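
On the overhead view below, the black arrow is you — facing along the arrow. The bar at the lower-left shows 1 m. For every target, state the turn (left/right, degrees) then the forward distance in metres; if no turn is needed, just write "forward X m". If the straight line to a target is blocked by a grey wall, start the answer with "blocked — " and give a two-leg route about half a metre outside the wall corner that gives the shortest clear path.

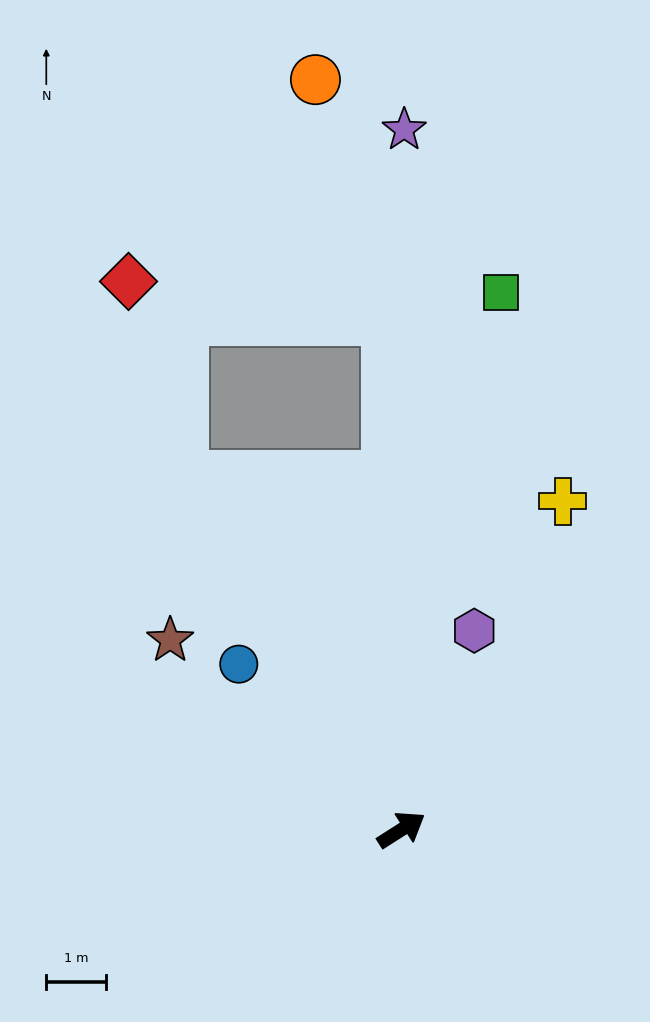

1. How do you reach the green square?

turn left 47°, forward 9.1 m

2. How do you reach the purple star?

turn left 57°, forward 11.6 m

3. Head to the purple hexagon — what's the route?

turn left 37°, forward 3.5 m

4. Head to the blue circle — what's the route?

turn left 102°, forward 3.9 m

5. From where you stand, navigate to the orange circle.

blocked — turn left 59°, forward 8.5 m, then turn left 15°, forward 4.2 m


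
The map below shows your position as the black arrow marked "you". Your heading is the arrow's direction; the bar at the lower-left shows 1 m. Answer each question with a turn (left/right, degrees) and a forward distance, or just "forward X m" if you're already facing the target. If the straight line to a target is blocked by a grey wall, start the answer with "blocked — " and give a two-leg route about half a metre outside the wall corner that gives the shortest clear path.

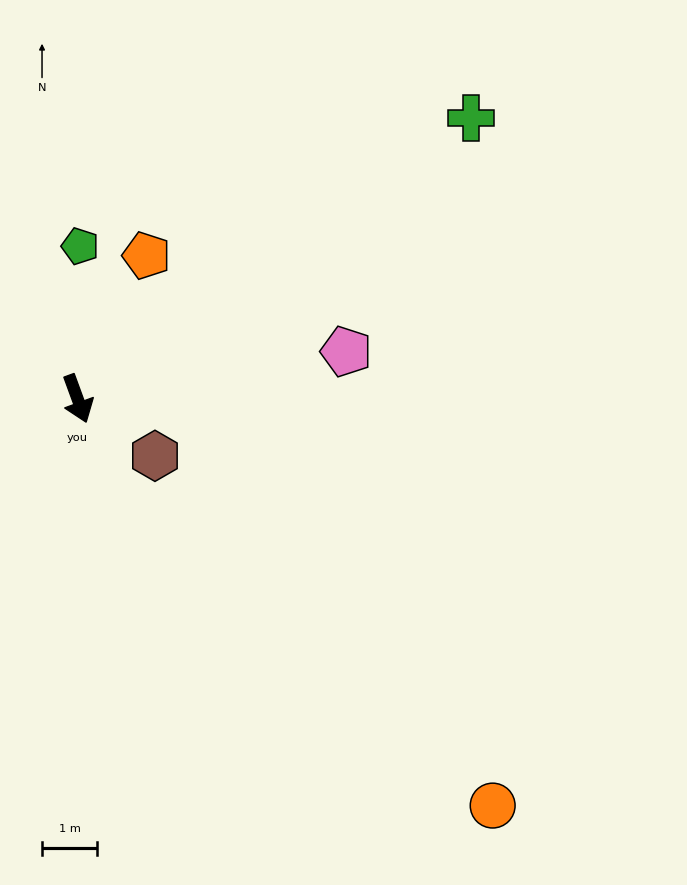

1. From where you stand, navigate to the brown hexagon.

turn left 33°, forward 1.8 m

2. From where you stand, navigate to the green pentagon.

turn left 159°, forward 2.8 m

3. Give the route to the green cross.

turn left 105°, forward 8.8 m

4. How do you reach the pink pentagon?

turn left 80°, forward 5.0 m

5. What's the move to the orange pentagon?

turn left 134°, forward 2.9 m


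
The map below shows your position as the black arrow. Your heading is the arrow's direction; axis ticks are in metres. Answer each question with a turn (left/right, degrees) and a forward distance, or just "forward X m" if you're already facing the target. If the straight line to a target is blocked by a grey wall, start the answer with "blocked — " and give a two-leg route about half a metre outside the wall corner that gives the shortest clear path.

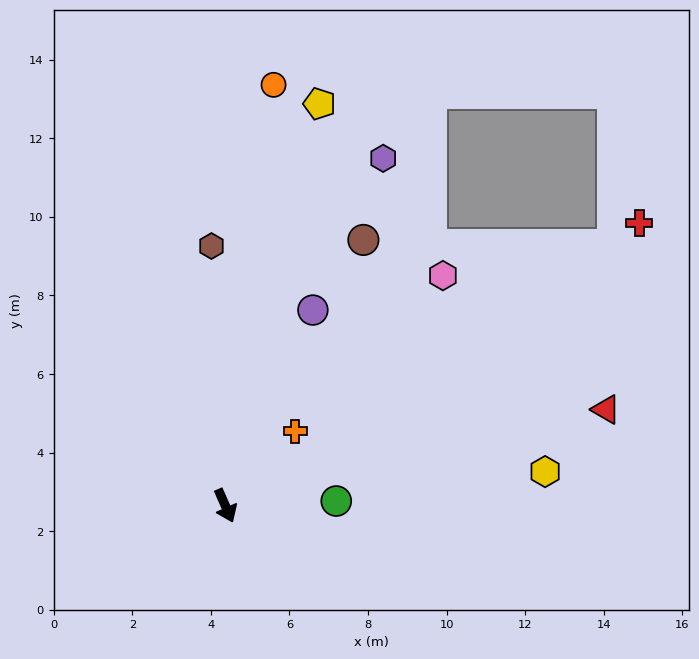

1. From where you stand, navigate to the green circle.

turn left 69°, forward 2.8 m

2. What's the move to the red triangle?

turn left 80°, forward 10.0 m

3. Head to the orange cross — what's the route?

turn left 113°, forward 2.6 m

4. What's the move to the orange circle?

turn left 150°, forward 10.8 m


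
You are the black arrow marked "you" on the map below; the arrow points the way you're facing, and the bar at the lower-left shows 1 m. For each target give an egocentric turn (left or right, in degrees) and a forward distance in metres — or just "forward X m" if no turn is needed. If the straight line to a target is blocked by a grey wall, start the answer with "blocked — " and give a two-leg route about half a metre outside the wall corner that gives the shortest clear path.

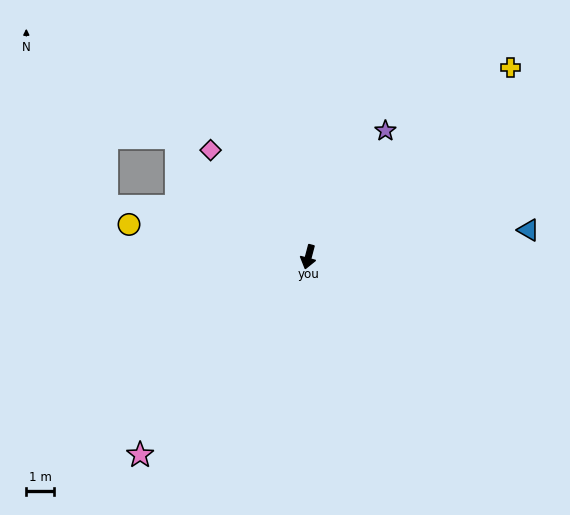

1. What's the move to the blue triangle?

turn left 112°, forward 7.9 m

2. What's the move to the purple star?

turn left 163°, forward 5.3 m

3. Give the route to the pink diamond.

turn right 123°, forward 5.2 m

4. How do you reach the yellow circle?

turn right 86°, forward 6.5 m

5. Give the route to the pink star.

turn right 26°, forward 9.3 m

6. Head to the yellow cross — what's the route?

turn left 148°, forward 9.9 m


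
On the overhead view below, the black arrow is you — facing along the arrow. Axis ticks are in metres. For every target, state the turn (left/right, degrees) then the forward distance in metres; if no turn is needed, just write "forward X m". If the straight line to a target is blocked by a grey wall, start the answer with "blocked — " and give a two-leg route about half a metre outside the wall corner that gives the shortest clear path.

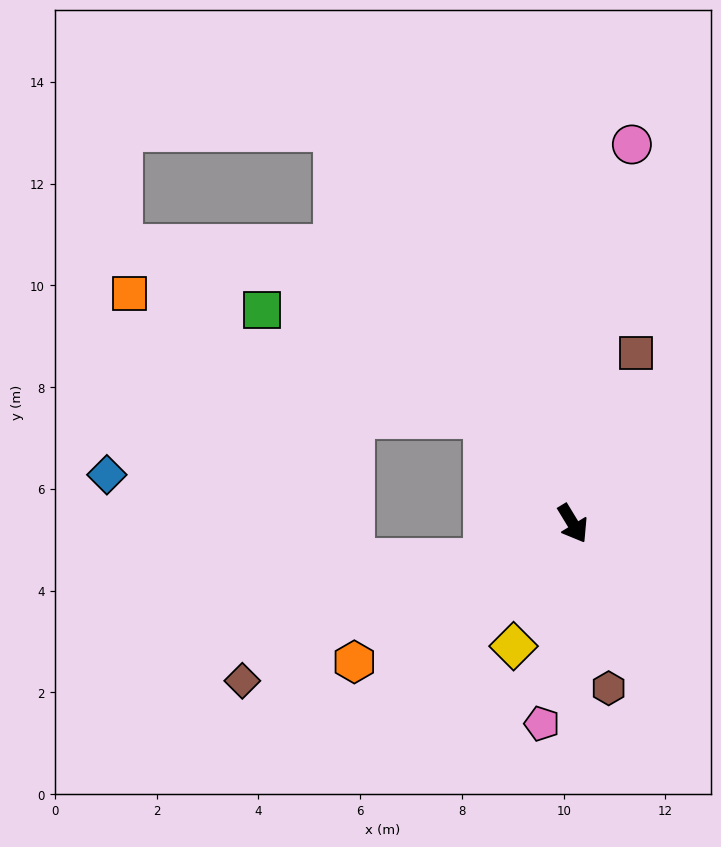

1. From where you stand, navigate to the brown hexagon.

turn right 19°, forward 3.3 m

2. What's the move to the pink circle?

turn left 140°, forward 7.5 m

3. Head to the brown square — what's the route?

turn left 128°, forward 3.6 m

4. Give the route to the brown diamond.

turn right 96°, forward 7.2 m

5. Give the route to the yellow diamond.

turn right 57°, forward 2.7 m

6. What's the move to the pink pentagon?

turn right 40°, forward 4.0 m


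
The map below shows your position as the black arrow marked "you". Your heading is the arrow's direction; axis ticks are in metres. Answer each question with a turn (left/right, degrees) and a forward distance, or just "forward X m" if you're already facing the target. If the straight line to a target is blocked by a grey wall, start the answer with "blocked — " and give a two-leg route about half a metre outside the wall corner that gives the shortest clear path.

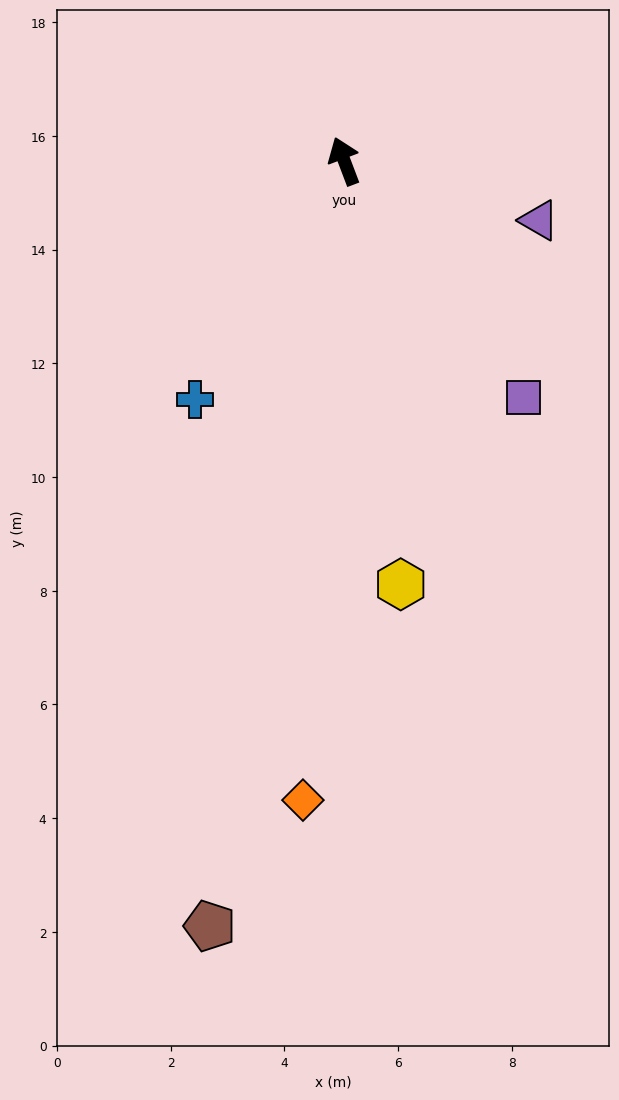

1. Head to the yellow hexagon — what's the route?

turn left 167°, forward 7.5 m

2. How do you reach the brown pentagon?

turn left 149°, forward 13.7 m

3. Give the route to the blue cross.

turn left 127°, forward 5.0 m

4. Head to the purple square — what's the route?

turn right 164°, forward 5.2 m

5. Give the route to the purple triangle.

turn right 128°, forward 3.6 m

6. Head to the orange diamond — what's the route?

turn left 156°, forward 11.3 m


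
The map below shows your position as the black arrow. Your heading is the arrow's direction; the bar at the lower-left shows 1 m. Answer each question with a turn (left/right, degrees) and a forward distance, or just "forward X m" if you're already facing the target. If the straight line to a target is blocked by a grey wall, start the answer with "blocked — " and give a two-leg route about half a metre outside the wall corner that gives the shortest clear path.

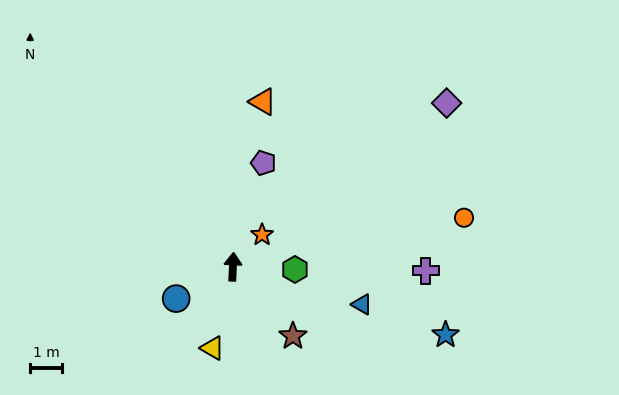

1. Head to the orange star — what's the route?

turn right 40°, forward 1.4 m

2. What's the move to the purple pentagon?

turn right 14°, forward 3.4 m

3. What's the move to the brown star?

turn right 136°, forward 2.9 m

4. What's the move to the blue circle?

turn left 122°, forward 2.1 m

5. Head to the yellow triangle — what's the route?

turn left 169°, forward 2.6 m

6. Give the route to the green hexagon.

turn right 90°, forward 2.0 m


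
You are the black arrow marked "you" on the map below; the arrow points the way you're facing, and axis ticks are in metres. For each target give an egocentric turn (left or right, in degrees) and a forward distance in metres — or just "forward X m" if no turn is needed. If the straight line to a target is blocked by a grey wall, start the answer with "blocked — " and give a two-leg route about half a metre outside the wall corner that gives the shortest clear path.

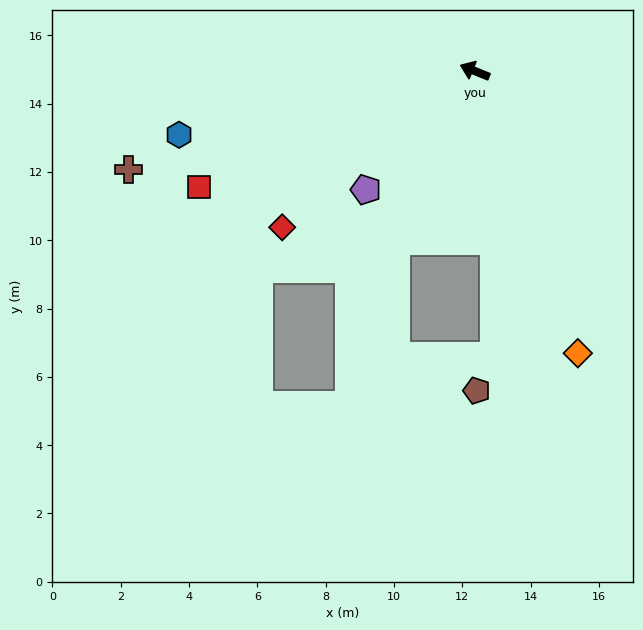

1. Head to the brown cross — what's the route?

turn left 38°, forward 10.5 m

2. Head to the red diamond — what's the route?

turn left 61°, forward 7.3 m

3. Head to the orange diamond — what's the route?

turn left 132°, forward 8.8 m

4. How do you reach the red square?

turn left 45°, forward 8.8 m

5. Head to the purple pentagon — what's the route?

turn left 70°, forward 4.7 m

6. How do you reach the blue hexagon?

turn left 34°, forward 8.9 m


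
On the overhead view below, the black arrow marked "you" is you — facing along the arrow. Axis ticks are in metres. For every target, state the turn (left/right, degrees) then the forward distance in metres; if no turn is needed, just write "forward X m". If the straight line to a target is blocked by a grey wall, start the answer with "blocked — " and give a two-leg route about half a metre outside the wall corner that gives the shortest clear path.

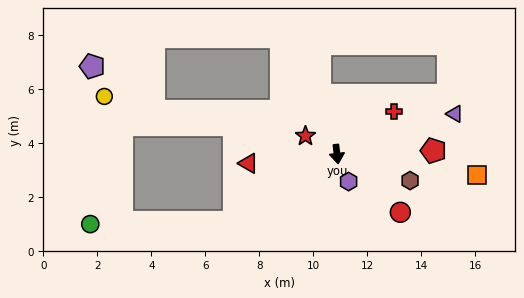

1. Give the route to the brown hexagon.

turn left 63°, forward 2.9 m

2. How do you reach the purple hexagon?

turn left 16°, forward 1.1 m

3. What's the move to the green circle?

blocked — turn right 63°, forward 4.6 m, then turn right 33°, forward 5.3 m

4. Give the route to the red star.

turn right 127°, forward 1.3 m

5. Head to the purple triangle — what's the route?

turn left 102°, forward 4.6 m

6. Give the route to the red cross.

turn left 120°, forward 2.6 m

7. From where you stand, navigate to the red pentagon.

turn left 85°, forward 3.6 m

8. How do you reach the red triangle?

turn right 91°, forward 3.3 m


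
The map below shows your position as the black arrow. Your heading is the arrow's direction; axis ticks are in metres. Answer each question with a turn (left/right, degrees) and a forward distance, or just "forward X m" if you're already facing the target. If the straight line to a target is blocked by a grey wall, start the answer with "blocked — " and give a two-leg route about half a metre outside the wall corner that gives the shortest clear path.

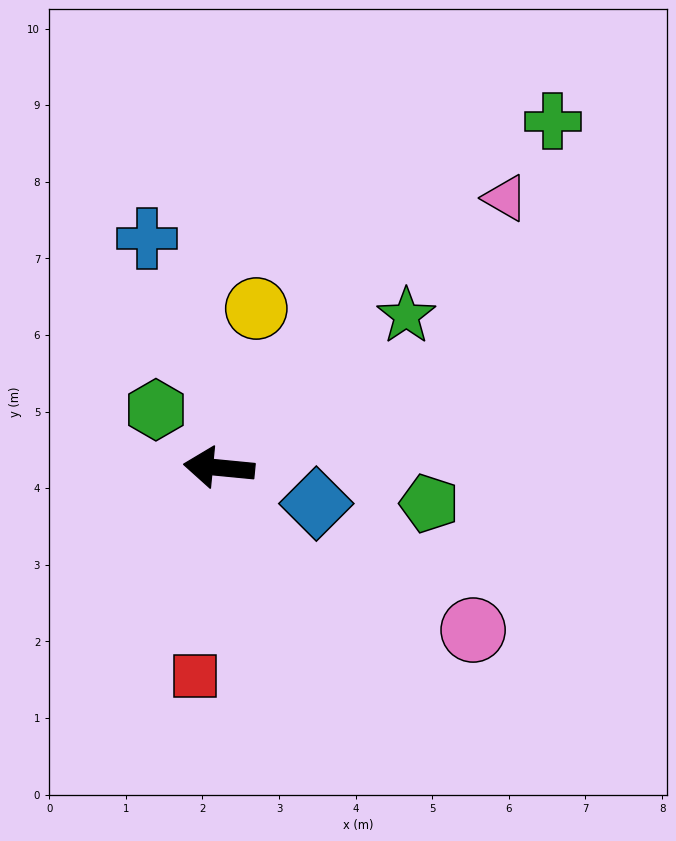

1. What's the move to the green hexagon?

turn right 37°, forward 1.1 m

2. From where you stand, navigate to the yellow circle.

turn right 98°, forward 2.1 m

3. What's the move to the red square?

turn left 89°, forward 2.7 m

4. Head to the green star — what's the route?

turn right 135°, forward 3.1 m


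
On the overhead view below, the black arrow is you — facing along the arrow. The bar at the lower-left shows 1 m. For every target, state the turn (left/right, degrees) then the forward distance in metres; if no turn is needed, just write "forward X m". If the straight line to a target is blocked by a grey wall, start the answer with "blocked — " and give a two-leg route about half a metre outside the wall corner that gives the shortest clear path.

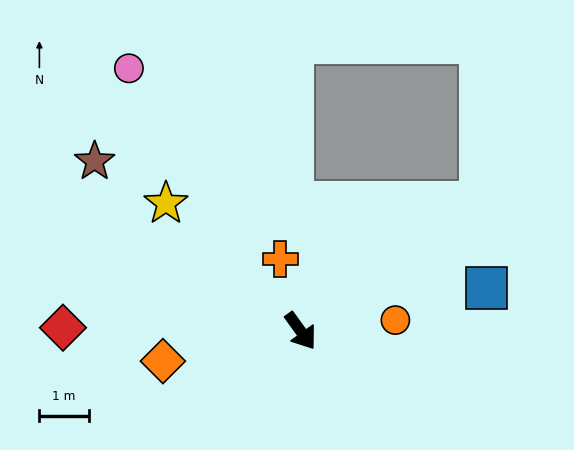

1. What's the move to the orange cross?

turn left 160°, forward 1.5 m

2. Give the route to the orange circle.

turn left 61°, forward 1.9 m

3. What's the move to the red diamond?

turn right 127°, forward 4.8 m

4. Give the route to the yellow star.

turn right 169°, forward 3.8 m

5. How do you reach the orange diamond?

turn right 113°, forward 2.9 m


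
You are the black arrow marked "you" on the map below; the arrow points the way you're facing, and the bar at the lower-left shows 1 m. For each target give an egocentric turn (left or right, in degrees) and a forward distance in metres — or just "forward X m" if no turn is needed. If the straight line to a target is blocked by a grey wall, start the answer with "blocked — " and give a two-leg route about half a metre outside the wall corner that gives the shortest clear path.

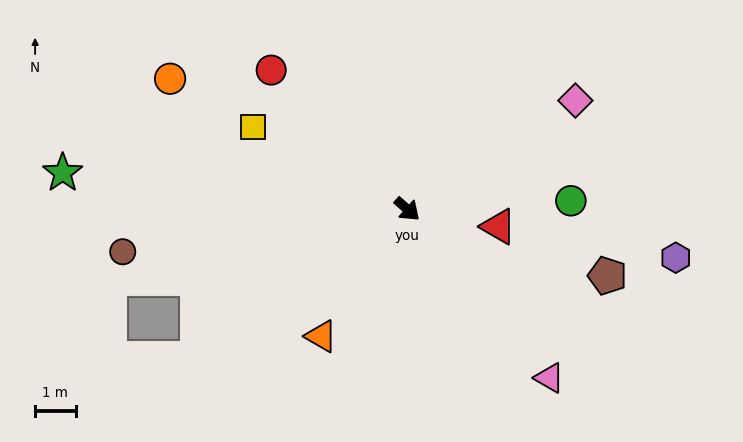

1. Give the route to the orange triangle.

turn right 82°, forward 3.8 m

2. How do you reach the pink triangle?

turn right 8°, forward 5.4 m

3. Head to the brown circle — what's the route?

turn right 130°, forward 7.1 m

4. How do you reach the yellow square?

turn right 166°, forward 4.3 m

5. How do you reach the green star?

turn right 144°, forward 8.6 m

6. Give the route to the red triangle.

turn left 31°, forward 2.3 m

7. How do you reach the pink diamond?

turn left 75°, forward 4.9 m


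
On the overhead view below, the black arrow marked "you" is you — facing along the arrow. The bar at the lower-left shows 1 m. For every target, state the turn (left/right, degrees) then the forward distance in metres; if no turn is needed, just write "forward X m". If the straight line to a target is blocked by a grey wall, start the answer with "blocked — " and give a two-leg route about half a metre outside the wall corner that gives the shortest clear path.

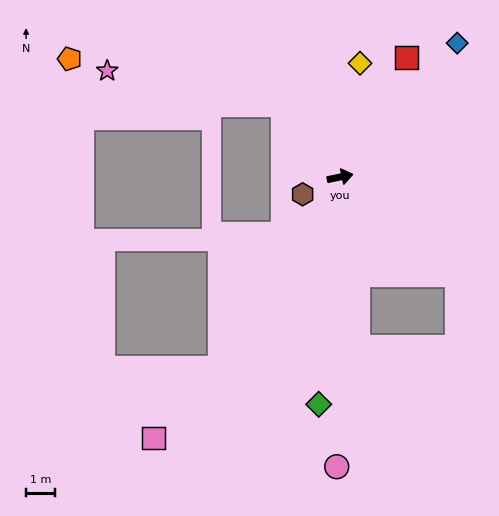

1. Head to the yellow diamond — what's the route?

turn left 68°, forward 4.0 m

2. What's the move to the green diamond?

turn right 107°, forward 8.0 m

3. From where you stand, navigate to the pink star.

blocked — turn left 117°, forward 3.2 m, then turn left 40°, forward 6.2 m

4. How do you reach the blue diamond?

turn left 37°, forward 6.2 m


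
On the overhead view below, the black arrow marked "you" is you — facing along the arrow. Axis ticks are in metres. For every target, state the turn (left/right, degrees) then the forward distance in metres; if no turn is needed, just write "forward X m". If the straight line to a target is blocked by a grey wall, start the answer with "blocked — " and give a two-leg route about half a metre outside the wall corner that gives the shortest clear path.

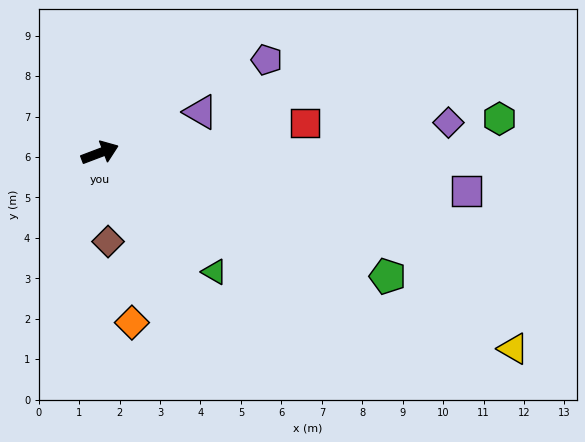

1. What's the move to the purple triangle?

forward 2.7 m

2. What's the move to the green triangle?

turn right 67°, forward 4.1 m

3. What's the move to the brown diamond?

turn right 106°, forward 2.2 m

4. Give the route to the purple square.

turn right 27°, forward 9.1 m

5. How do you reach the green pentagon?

turn right 44°, forward 7.7 m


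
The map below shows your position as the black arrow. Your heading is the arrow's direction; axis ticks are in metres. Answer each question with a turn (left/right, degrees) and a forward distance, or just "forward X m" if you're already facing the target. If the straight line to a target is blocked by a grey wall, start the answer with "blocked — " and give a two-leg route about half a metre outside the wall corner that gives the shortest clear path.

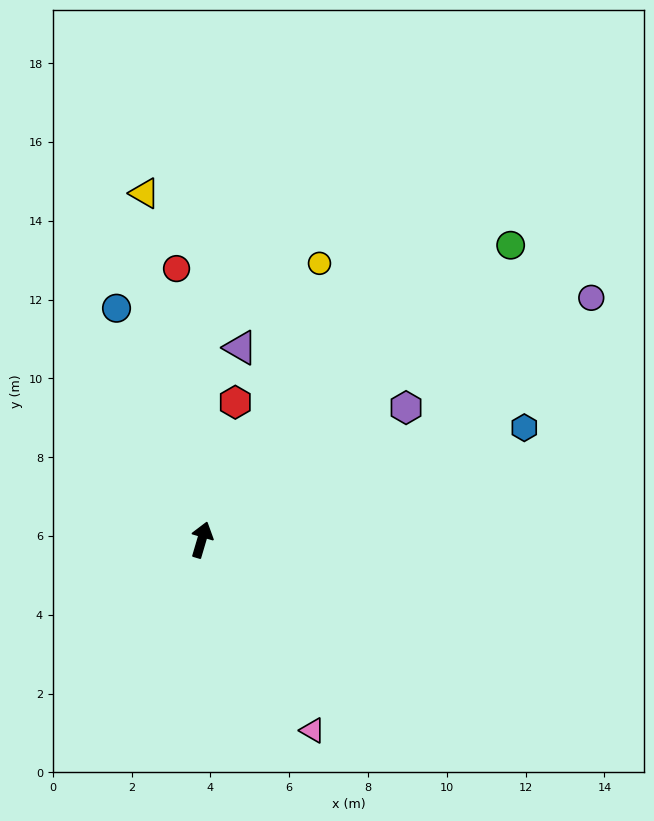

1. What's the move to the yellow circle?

turn right 7°, forward 7.6 m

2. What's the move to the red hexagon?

turn left 3°, forward 3.6 m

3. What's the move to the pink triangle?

turn right 133°, forward 5.6 m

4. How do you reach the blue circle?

turn left 37°, forward 6.3 m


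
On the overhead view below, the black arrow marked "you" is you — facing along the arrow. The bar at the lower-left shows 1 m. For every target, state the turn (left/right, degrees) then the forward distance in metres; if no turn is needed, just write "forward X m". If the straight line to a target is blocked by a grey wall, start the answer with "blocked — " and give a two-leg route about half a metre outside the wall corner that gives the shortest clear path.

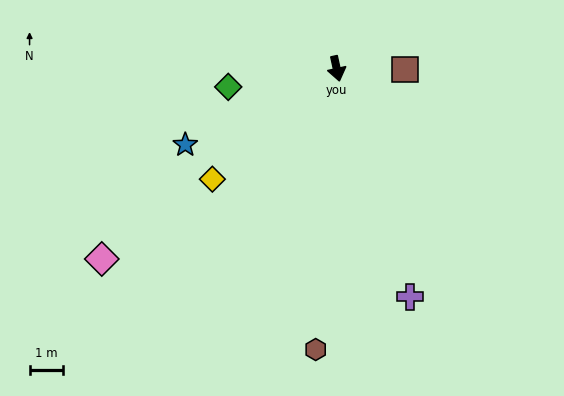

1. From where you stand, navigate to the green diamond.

turn right 93°, forward 3.3 m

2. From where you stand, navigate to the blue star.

turn right 76°, forward 5.0 m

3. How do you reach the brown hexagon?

turn right 17°, forward 8.3 m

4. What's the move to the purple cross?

turn left 6°, forward 7.1 m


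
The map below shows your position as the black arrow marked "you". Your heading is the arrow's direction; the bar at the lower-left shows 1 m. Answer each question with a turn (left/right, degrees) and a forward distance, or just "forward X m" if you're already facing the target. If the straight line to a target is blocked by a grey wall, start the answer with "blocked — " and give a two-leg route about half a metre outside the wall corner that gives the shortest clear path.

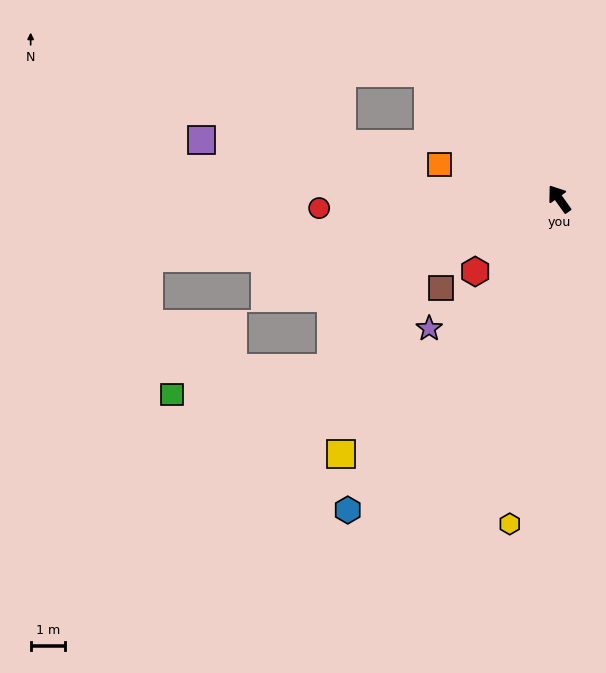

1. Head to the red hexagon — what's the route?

turn left 95°, forward 3.2 m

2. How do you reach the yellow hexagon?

turn left 136°, forward 9.6 m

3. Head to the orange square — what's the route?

turn left 38°, forward 3.6 m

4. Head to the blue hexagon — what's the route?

turn left 110°, forward 11.0 m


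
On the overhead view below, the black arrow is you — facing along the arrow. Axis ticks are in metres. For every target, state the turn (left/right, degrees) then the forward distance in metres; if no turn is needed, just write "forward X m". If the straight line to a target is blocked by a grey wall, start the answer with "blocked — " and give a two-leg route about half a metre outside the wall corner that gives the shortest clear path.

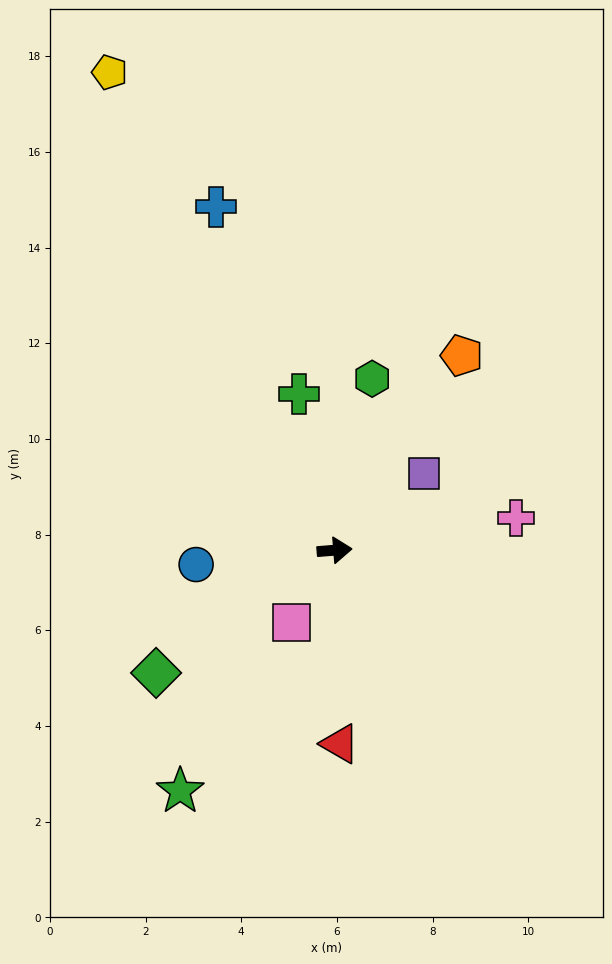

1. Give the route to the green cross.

turn left 98°, forward 3.4 m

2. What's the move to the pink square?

turn right 125°, forward 1.8 m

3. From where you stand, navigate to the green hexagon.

turn left 73°, forward 3.7 m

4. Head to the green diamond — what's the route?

turn right 150°, forward 4.5 m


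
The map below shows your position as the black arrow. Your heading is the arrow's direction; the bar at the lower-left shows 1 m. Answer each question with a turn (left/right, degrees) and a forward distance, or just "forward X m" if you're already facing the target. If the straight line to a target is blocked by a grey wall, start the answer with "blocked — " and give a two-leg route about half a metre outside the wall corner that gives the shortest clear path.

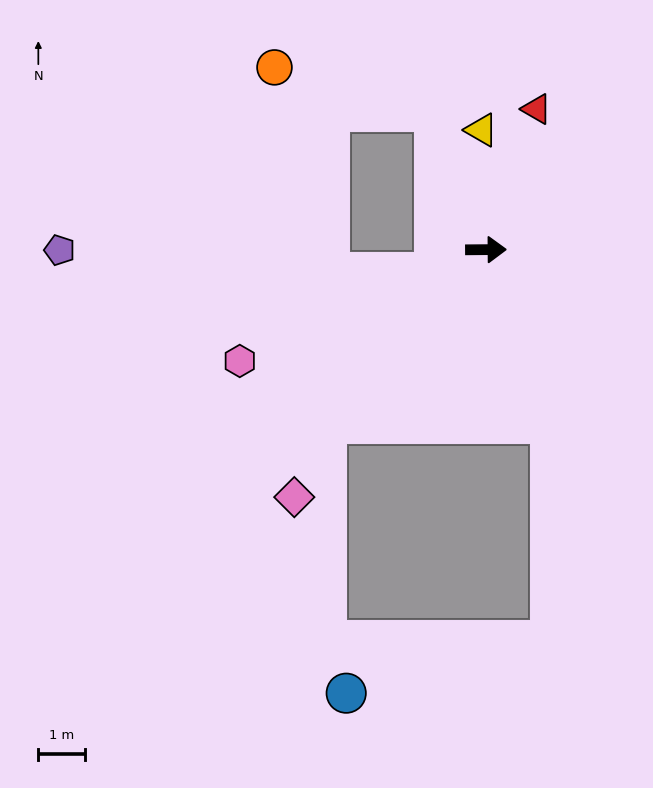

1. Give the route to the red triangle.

turn left 70°, forward 3.2 m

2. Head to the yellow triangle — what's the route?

turn left 92°, forward 2.6 m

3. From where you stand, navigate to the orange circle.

blocked — turn left 110°, forward 3.2 m, then turn left 54°, forward 3.6 m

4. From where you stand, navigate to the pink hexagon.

turn right 156°, forward 5.8 m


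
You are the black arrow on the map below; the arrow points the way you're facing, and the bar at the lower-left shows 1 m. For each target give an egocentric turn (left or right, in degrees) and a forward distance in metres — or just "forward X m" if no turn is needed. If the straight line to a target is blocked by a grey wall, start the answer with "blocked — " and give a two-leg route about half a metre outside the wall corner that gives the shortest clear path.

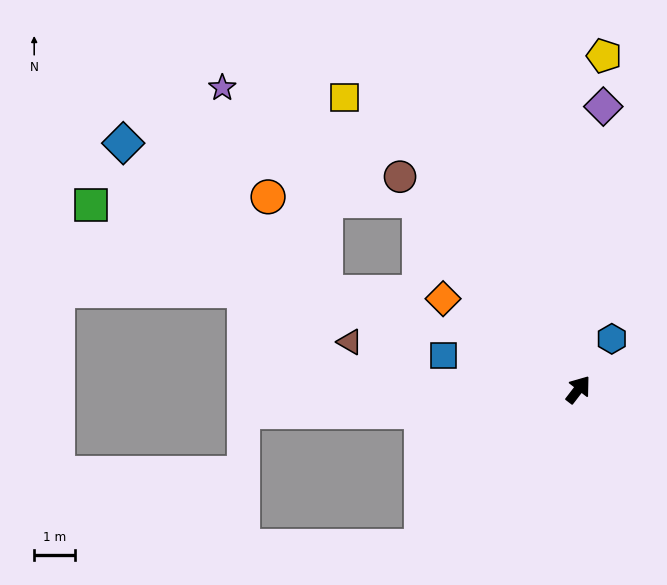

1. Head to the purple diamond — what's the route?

turn left 33°, forward 6.9 m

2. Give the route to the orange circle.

blocked — turn left 78°, forward 6.0 m, then turn left 48°, forward 3.7 m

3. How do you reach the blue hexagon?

turn left 4°, forward 1.5 m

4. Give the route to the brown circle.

turn left 78°, forward 6.8 m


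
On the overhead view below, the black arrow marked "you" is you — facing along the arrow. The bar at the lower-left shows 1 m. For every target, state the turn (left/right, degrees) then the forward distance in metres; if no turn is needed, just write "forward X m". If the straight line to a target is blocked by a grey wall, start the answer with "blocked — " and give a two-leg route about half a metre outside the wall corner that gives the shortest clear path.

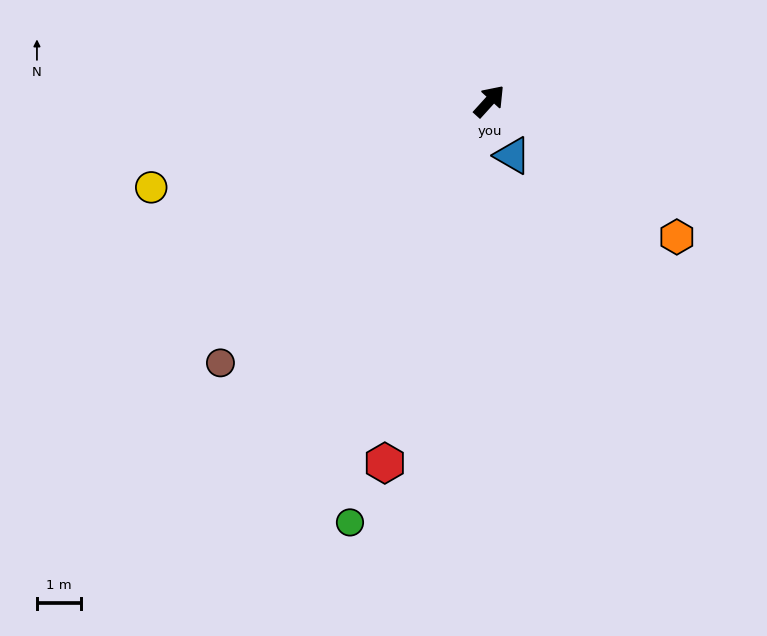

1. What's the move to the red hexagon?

turn right 154°, forward 8.6 m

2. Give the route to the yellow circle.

turn left 147°, forward 8.0 m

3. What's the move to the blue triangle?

turn right 115°, forward 1.3 m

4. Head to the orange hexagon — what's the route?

turn right 84°, forward 5.3 m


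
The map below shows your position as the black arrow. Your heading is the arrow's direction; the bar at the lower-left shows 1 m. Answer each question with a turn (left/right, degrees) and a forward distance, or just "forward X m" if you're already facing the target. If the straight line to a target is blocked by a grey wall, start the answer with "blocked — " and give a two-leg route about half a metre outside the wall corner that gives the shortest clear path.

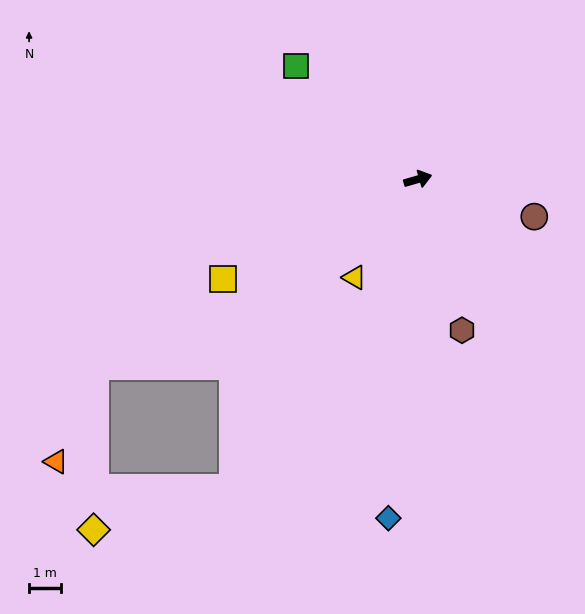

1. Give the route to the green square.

turn left 121°, forward 5.2 m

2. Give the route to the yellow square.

turn right 169°, forward 6.8 m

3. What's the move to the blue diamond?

turn right 111°, forward 10.7 m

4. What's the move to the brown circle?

turn right 34°, forward 3.8 m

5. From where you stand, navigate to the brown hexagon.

turn right 90°, forward 4.9 m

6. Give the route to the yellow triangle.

turn right 139°, forward 3.7 m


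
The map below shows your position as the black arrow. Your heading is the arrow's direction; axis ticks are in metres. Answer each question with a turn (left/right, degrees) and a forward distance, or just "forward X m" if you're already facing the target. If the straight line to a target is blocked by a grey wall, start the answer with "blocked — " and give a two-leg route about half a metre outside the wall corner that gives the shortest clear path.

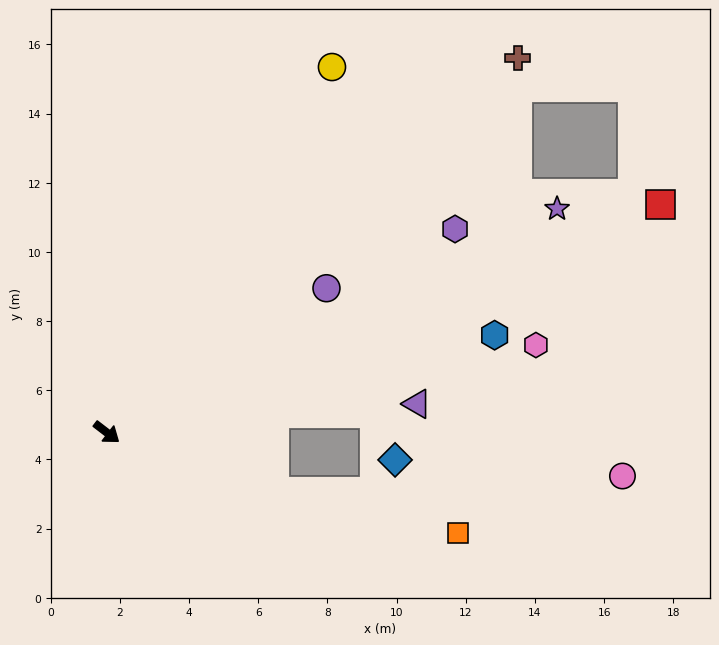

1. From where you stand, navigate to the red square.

turn left 60°, forward 17.3 m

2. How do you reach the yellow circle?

turn left 96°, forward 12.4 m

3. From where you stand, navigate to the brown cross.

turn left 80°, forward 16.1 m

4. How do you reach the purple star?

turn left 64°, forward 14.5 m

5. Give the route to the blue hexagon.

turn left 52°, forward 11.6 m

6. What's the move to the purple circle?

turn left 71°, forward 7.6 m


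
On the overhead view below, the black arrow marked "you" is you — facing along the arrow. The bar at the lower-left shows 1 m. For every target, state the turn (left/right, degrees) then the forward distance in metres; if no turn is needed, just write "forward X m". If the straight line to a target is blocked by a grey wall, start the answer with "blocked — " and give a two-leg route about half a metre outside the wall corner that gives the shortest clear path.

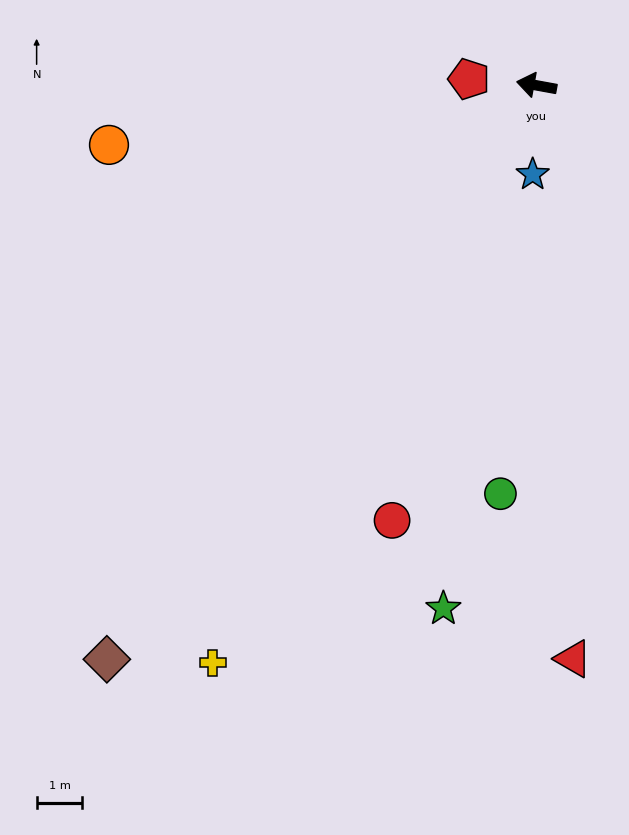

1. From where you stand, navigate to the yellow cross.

turn left 71°, forward 14.5 m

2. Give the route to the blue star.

turn left 98°, forward 1.9 m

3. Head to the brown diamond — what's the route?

turn left 64°, forward 15.7 m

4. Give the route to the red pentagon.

turn left 5°, forward 1.5 m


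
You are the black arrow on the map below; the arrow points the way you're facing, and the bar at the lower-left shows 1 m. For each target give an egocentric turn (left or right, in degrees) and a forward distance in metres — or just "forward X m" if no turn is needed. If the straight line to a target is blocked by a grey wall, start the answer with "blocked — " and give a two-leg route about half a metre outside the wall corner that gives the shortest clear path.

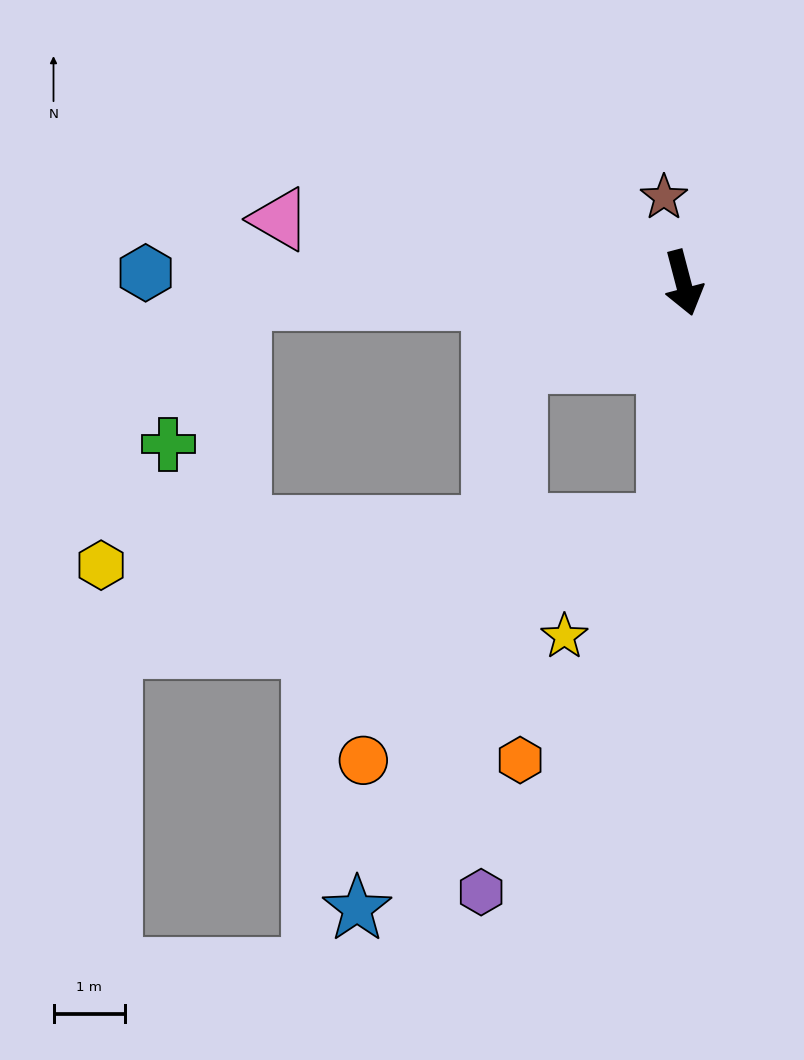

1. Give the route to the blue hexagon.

turn right 106°, forward 7.5 m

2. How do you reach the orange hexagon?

blocked — turn right 79°, forward 2.6 m, then turn left 65°, forward 5.6 m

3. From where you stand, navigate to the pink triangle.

turn right 114°, forward 5.7 m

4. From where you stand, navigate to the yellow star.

blocked — turn right 18°, forward 3.4 m, then turn right 39°, forward 2.1 m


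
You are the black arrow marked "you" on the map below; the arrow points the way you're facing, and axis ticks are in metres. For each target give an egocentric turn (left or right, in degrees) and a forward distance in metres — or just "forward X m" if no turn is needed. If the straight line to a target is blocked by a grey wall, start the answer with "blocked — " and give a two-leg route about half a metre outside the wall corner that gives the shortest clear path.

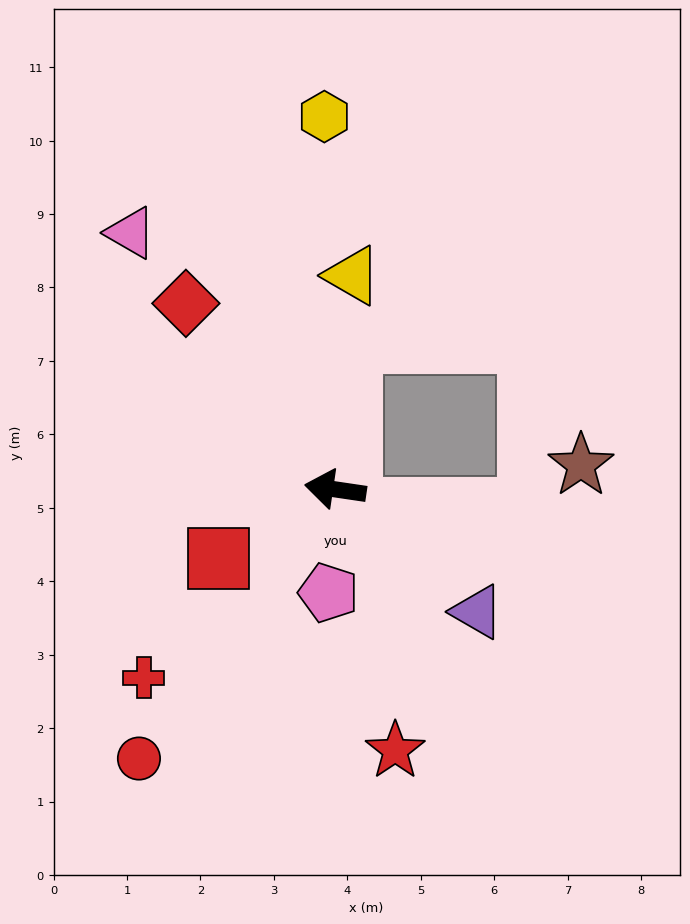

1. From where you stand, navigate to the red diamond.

turn right 43°, forward 3.2 m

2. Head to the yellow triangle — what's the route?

turn right 86°, forward 2.9 m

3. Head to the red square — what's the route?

turn left 39°, forward 1.9 m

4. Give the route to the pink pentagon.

turn left 95°, forward 1.4 m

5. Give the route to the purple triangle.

turn left 148°, forward 2.6 m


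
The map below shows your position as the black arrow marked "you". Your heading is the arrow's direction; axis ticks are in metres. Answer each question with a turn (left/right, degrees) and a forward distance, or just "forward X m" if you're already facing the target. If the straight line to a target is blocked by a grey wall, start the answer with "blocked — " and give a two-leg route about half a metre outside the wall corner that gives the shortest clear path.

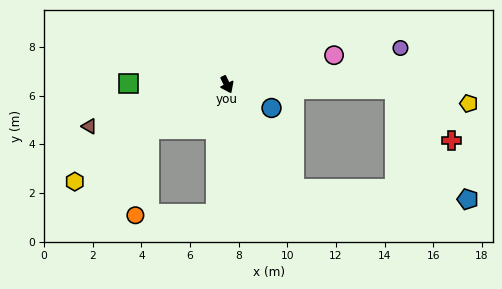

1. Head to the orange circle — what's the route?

blocked — turn right 86°, forward 3.7 m, then turn left 51°, forward 3.6 m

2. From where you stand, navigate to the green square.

turn right 117°, forward 4.1 m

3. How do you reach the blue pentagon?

blocked — turn left 7°, forward 5.1 m, then turn left 54°, forward 7.1 m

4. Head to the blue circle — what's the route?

turn left 36°, forward 2.1 m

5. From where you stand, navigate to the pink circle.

turn left 79°, forward 4.6 m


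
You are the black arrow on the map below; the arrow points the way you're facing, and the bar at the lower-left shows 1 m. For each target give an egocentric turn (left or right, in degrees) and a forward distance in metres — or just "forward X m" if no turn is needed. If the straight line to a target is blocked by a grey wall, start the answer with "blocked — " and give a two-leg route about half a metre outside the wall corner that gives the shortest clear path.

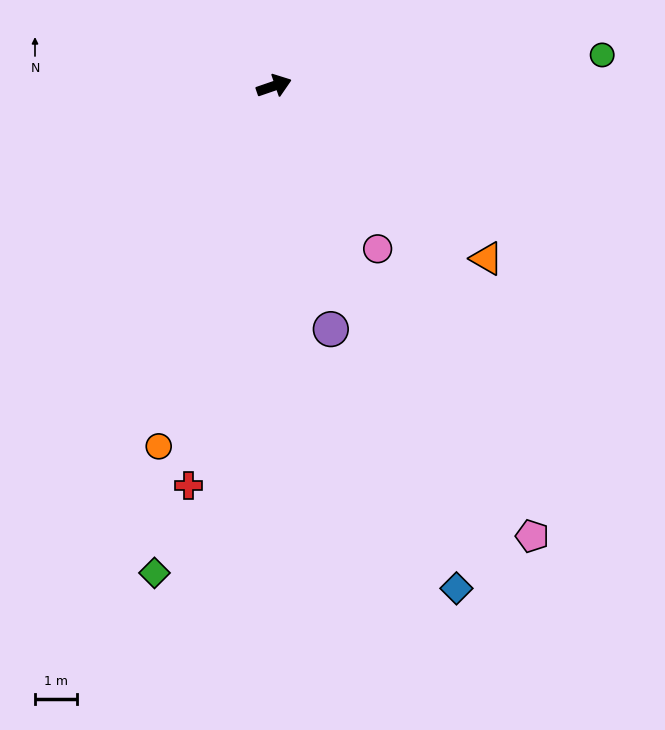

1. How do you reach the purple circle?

turn right 96°, forward 6.0 m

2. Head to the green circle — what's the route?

turn right 14°, forward 7.9 m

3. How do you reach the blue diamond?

turn right 89°, forward 12.9 m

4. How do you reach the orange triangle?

turn right 58°, forward 6.6 m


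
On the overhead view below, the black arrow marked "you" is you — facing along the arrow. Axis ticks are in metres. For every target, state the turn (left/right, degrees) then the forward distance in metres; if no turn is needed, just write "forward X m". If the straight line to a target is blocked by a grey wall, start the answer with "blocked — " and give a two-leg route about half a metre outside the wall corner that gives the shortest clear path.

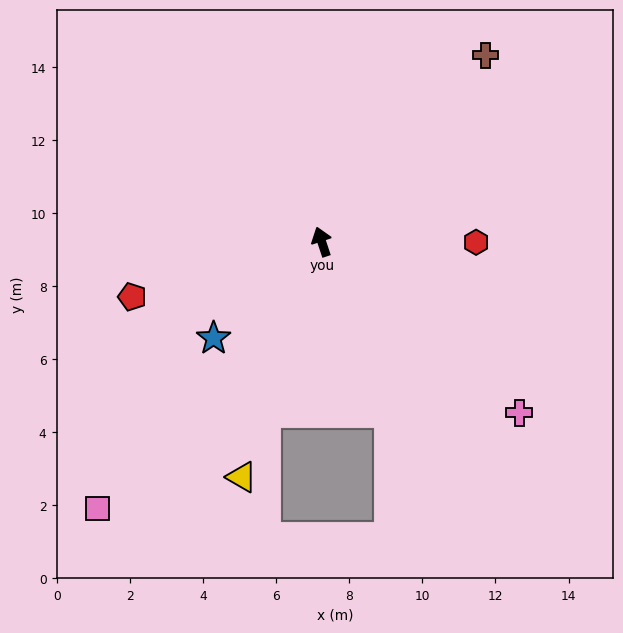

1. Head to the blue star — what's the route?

turn left 113°, forward 4.0 m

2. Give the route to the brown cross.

turn right 60°, forward 6.8 m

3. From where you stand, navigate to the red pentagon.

turn left 88°, forward 5.4 m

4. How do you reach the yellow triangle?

turn left 143°, forward 6.8 m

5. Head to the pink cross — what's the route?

turn right 149°, forward 7.2 m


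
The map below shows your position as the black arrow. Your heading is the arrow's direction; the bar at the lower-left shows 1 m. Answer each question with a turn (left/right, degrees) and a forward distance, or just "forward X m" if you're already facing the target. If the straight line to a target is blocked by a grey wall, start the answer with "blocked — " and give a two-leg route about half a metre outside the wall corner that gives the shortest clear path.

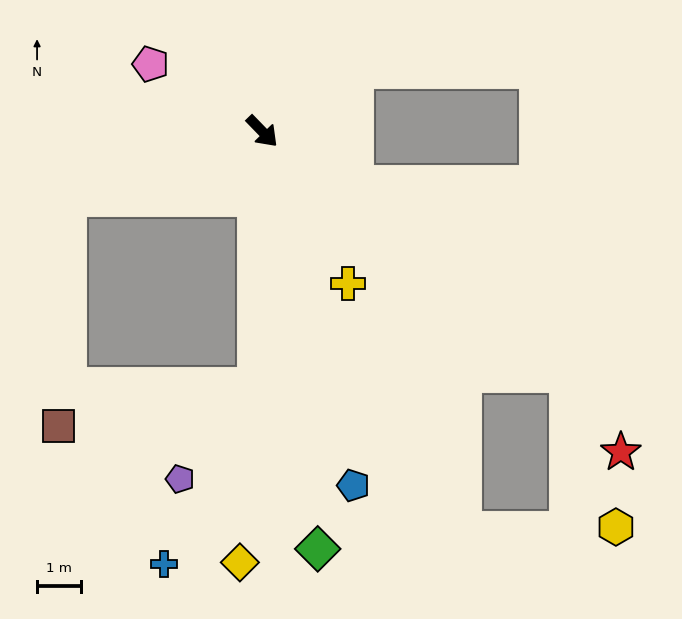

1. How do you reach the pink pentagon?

turn right 165°, forward 3.0 m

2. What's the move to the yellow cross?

turn right 15°, forward 4.0 m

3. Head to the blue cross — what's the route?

blocked — turn right 46°, forward 5.8 m, then turn right 25°, forward 4.6 m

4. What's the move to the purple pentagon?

blocked — turn right 46°, forward 5.8 m, then turn right 37°, forward 2.8 m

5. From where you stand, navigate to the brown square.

blocked — turn right 115°, forward 4.7 m, then turn left 68°, forward 5.2 m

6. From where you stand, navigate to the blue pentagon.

turn right 30°, forward 8.3 m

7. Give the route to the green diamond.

turn right 37°, forward 9.6 m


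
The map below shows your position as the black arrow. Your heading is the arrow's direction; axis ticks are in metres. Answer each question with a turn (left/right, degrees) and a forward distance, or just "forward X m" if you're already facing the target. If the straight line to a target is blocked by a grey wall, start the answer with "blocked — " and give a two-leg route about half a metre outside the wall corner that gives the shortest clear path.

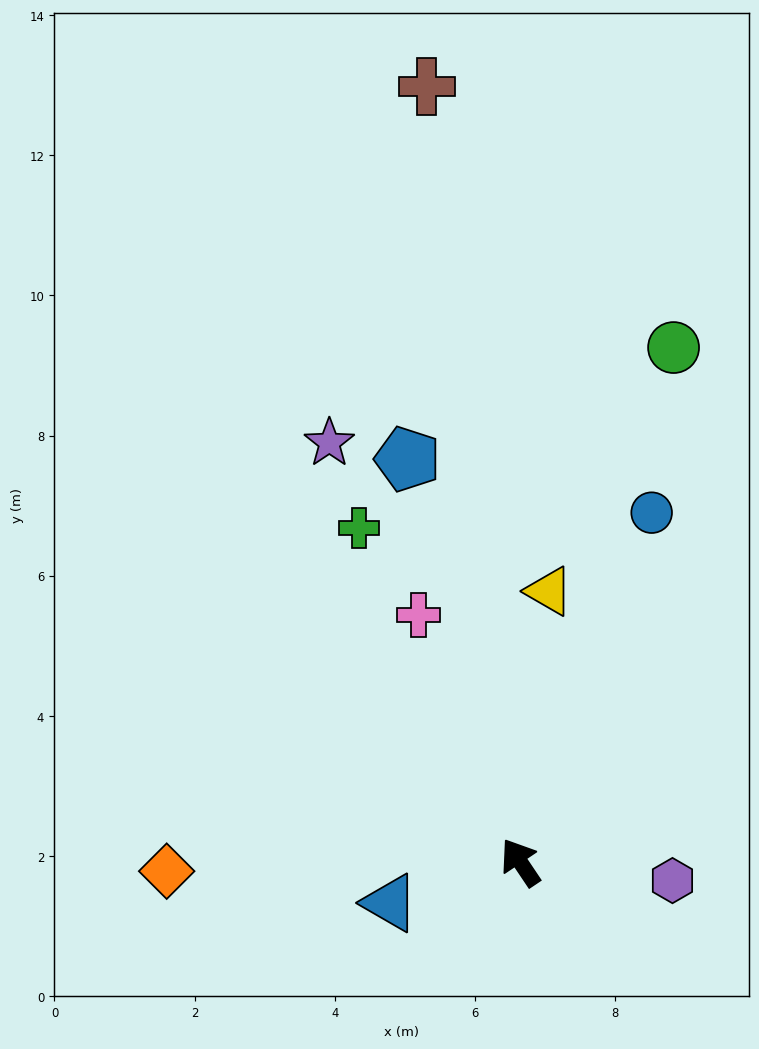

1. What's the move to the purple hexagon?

turn right 131°, forward 2.2 m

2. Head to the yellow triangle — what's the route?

turn right 40°, forward 3.9 m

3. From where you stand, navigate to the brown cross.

turn right 27°, forward 11.1 m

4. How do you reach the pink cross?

turn right 11°, forward 3.8 m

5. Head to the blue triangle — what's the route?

turn left 73°, forward 1.9 m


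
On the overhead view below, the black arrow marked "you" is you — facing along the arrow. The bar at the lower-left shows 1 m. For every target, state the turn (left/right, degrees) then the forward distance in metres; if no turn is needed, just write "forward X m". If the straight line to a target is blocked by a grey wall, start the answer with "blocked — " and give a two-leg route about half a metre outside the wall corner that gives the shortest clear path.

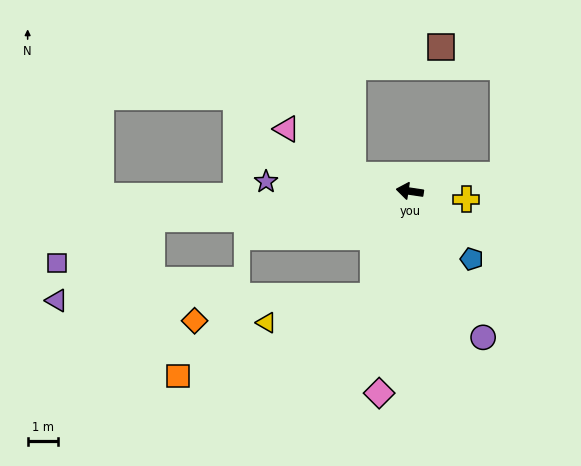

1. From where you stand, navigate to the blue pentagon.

turn left 141°, forward 3.0 m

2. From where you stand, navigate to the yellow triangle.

blocked — turn left 79°, forward 3.6 m, then turn right 57°, forward 3.6 m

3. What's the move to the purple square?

blocked — turn left 15°, forward 8.4 m, then turn left 18°, forward 3.4 m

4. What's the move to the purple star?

turn left 5°, forward 4.7 m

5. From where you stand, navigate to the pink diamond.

turn left 90°, forward 6.6 m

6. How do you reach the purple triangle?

blocked — turn left 15°, forward 8.4 m, then turn left 34°, forward 4.1 m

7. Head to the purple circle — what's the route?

turn left 125°, forward 5.3 m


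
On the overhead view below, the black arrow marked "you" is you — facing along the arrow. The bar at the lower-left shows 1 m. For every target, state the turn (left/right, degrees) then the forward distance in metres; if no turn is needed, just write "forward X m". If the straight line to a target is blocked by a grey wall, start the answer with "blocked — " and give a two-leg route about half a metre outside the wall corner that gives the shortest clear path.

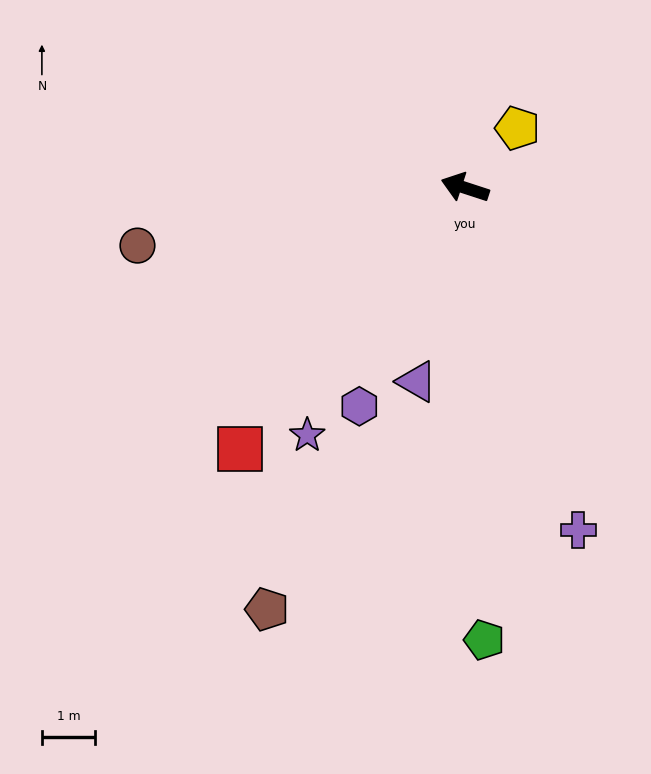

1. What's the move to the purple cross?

turn left 126°, forward 6.7 m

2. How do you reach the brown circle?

turn left 28°, forward 6.2 m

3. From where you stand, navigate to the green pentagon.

turn left 111°, forward 8.5 m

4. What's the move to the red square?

turn left 67°, forward 6.4 m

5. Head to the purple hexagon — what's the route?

turn left 82°, forward 4.5 m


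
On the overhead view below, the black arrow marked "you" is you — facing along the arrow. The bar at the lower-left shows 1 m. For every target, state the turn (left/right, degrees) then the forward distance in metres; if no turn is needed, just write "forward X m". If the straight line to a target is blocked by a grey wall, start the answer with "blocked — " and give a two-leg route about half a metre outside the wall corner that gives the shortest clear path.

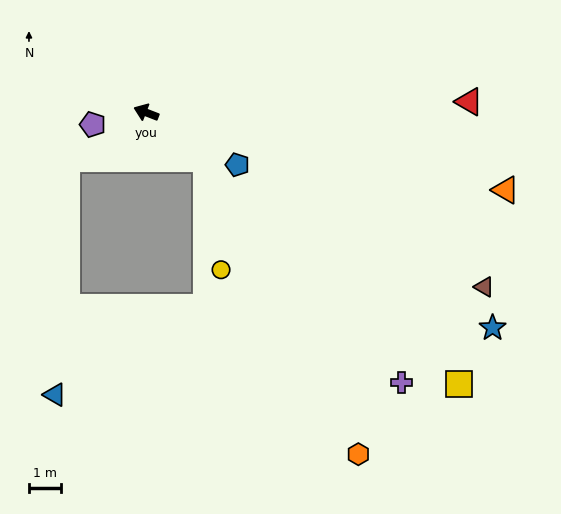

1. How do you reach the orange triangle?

turn right 171°, forward 11.6 m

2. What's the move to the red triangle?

turn right 157°, forward 10.2 m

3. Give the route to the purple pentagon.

turn left 34°, forward 1.7 m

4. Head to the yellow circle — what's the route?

blocked — turn left 163°, forward 2.4 m, then turn right 44°, forward 3.5 m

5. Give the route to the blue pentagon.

turn left 171°, forward 3.3 m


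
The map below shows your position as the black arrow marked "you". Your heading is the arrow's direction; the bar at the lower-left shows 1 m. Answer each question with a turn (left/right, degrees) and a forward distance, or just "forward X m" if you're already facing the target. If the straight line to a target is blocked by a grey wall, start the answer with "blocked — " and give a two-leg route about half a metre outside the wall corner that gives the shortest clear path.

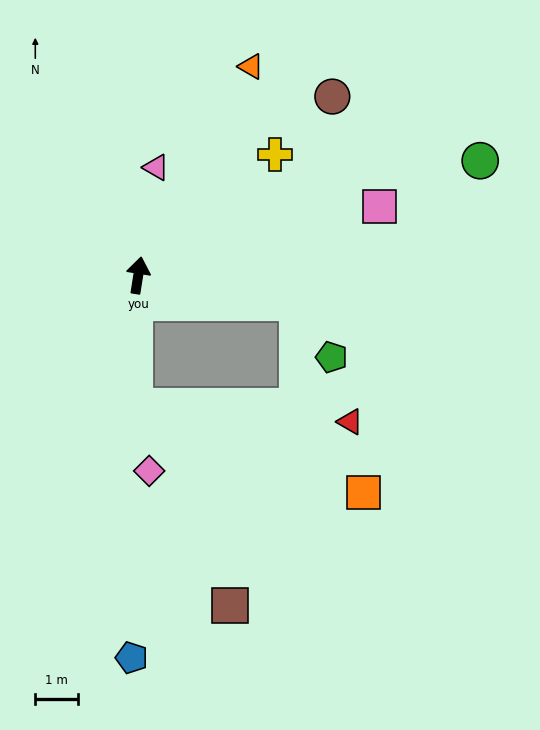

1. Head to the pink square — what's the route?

turn right 65°, forward 5.8 m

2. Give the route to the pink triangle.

forward 2.5 m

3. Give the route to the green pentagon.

blocked — turn right 91°, forward 3.8 m, then turn right 48°, forward 1.5 m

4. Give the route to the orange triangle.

turn right 19°, forward 5.5 m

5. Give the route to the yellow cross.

turn right 40°, forward 4.2 m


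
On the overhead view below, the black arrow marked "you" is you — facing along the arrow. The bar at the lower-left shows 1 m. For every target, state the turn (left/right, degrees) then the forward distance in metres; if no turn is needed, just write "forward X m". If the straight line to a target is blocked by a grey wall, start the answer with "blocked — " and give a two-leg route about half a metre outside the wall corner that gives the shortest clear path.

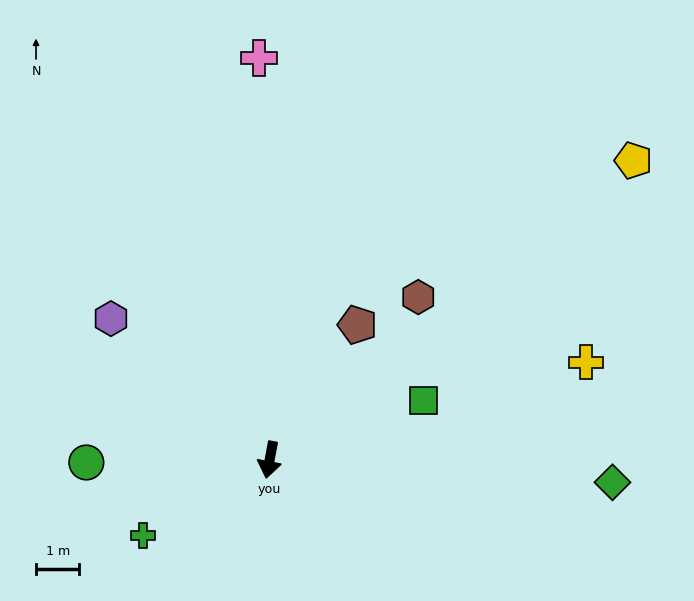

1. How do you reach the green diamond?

turn left 97°, forward 7.9 m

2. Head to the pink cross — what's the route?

turn right 168°, forward 9.3 m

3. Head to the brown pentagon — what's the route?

turn left 158°, forward 3.7 m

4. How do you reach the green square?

turn left 122°, forward 3.8 m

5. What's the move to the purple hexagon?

turn right 121°, forward 4.9 m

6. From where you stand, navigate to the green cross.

turn right 48°, forward 3.4 m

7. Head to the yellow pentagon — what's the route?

turn left 140°, forward 10.9 m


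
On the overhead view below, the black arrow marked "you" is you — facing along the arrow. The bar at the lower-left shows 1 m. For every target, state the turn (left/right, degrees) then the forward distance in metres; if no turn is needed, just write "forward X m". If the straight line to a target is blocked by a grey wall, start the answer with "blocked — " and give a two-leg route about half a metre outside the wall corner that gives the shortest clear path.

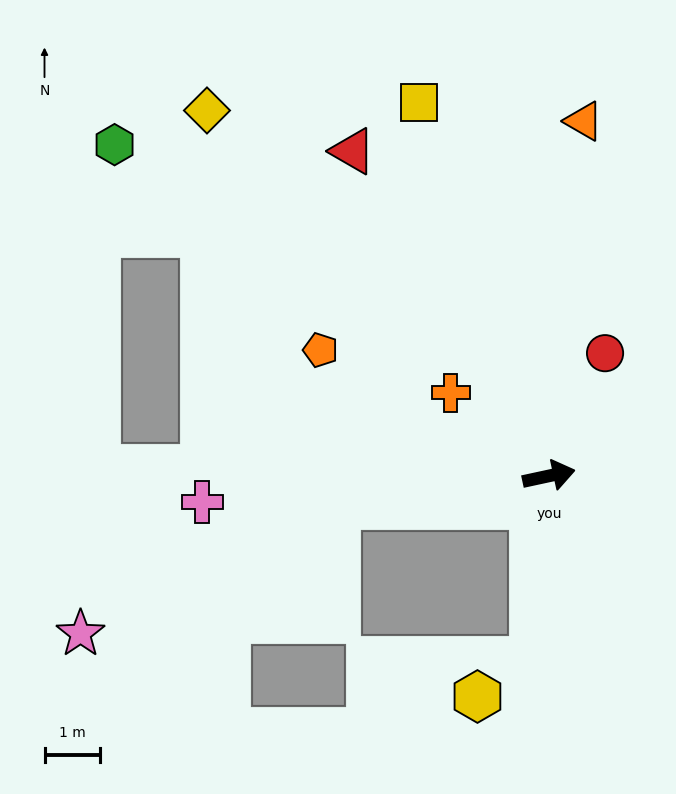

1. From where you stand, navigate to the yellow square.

turn left 97°, forward 7.1 m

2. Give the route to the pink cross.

turn left 172°, forward 6.2 m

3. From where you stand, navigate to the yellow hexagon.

blocked — turn right 107°, forward 3.3 m, then turn right 52°, forward 1.2 m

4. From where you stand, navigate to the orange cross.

turn left 127°, forward 2.3 m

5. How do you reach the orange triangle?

turn left 72°, forward 6.4 m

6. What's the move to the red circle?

turn left 53°, forward 2.4 m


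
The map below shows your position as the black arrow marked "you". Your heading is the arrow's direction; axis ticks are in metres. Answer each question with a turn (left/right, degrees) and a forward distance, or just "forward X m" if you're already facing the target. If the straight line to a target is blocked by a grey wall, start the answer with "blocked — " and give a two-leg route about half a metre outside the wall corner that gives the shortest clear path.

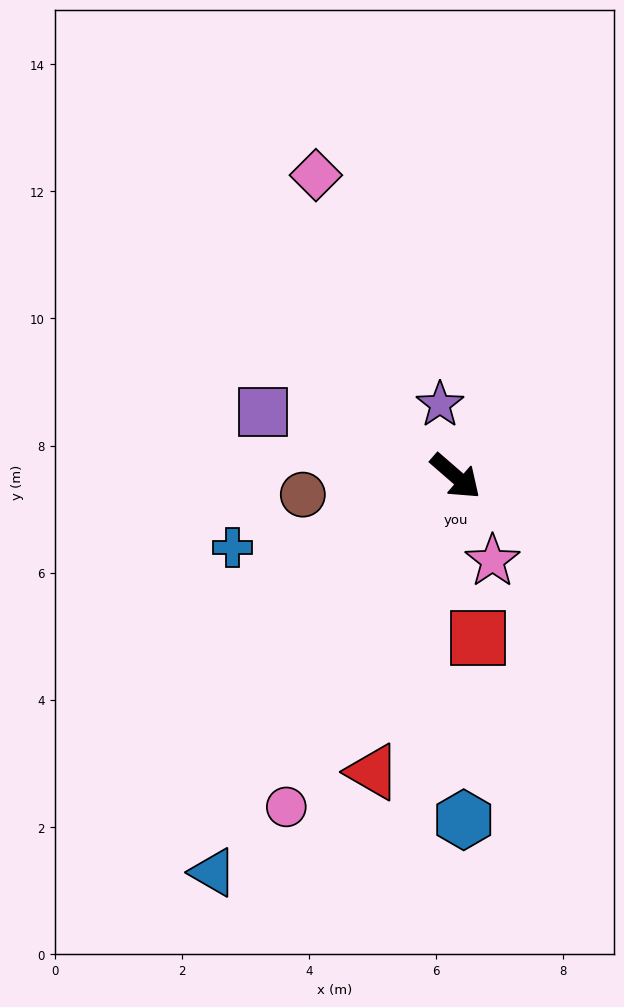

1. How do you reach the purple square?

turn right 158°, forward 3.2 m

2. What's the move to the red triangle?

turn right 65°, forward 4.8 m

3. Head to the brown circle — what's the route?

turn right 132°, forward 2.4 m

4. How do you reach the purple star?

turn left 143°, forward 1.2 m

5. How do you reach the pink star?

turn right 25°, forward 1.5 m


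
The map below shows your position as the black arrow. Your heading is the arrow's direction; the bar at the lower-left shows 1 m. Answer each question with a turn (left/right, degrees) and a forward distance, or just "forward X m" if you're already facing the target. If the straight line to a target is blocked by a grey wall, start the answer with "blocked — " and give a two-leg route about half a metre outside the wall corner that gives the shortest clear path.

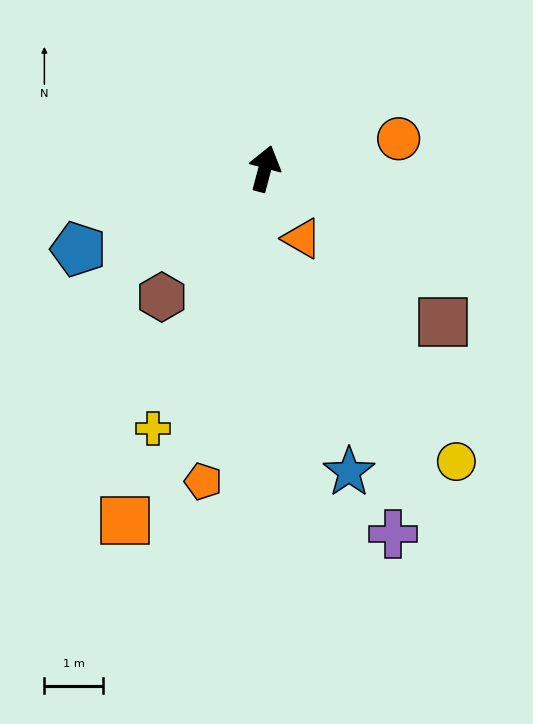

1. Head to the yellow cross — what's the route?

turn left 172°, forward 4.8 m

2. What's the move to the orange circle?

turn right 63°, forward 2.3 m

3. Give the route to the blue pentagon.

turn left 128°, forward 3.5 m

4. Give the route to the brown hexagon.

turn left 156°, forward 2.8 m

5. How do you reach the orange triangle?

turn right 137°, forward 1.3 m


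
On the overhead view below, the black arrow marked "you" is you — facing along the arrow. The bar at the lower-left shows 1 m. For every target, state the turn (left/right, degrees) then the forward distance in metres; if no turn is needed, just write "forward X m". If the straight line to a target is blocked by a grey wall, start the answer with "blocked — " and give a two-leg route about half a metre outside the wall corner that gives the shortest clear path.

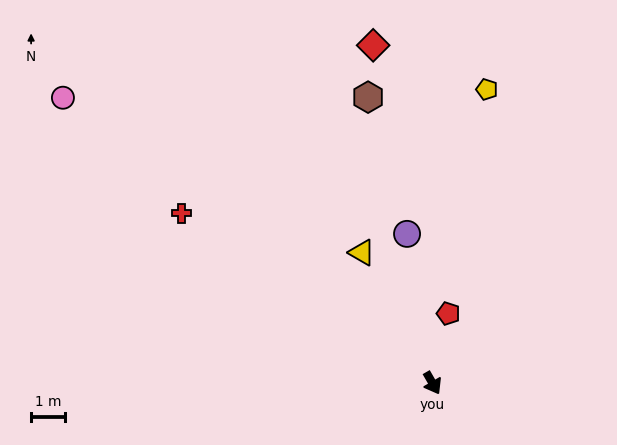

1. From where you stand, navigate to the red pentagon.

turn left 137°, forward 2.1 m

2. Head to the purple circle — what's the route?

turn left 160°, forward 4.5 m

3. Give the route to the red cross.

turn right 154°, forward 9.0 m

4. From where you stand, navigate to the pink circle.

turn right 158°, forward 13.9 m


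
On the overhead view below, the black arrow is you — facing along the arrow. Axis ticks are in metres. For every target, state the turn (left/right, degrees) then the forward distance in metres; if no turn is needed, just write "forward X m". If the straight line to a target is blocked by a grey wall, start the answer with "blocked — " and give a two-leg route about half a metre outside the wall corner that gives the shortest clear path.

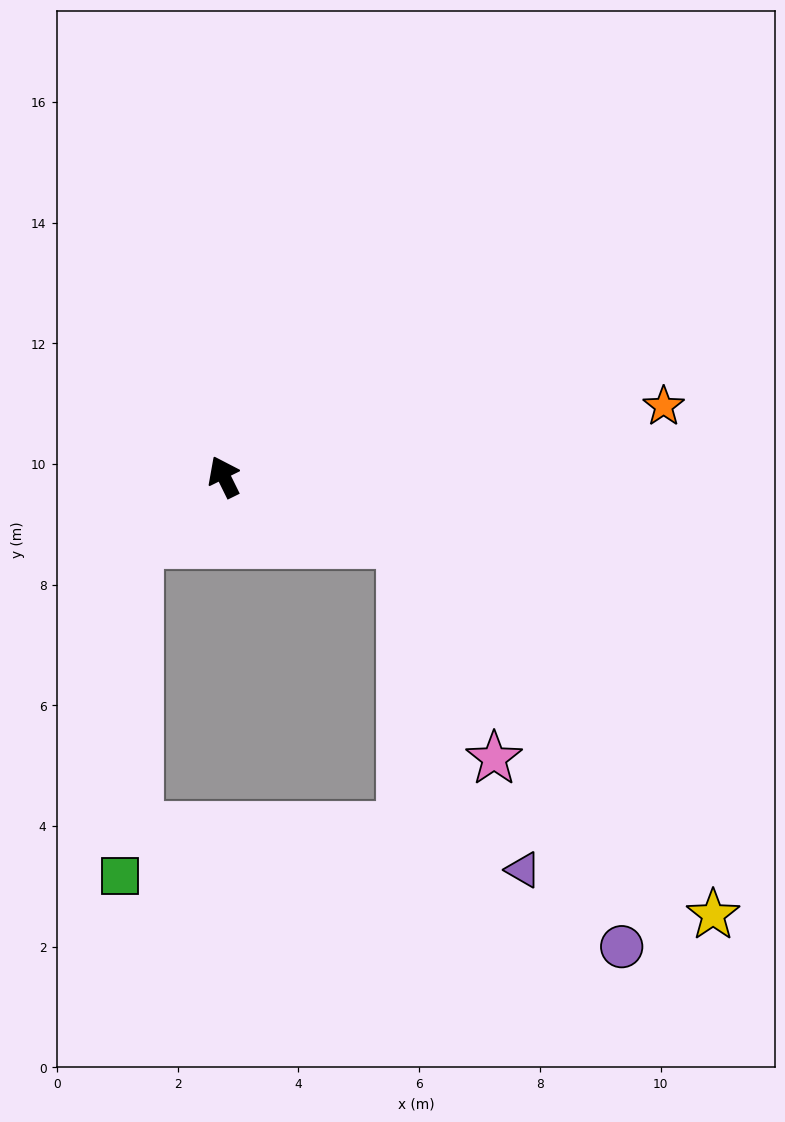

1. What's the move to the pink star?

blocked — turn right 137°, forward 3.1 m, then turn right 46°, forward 3.9 m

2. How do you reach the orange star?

turn right 107°, forward 7.4 m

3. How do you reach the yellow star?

blocked — turn right 137°, forward 3.1 m, then turn right 29°, forward 8.0 m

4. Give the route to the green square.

blocked — turn left 101°, forward 1.8 m, then turn left 50°, forward 5.5 m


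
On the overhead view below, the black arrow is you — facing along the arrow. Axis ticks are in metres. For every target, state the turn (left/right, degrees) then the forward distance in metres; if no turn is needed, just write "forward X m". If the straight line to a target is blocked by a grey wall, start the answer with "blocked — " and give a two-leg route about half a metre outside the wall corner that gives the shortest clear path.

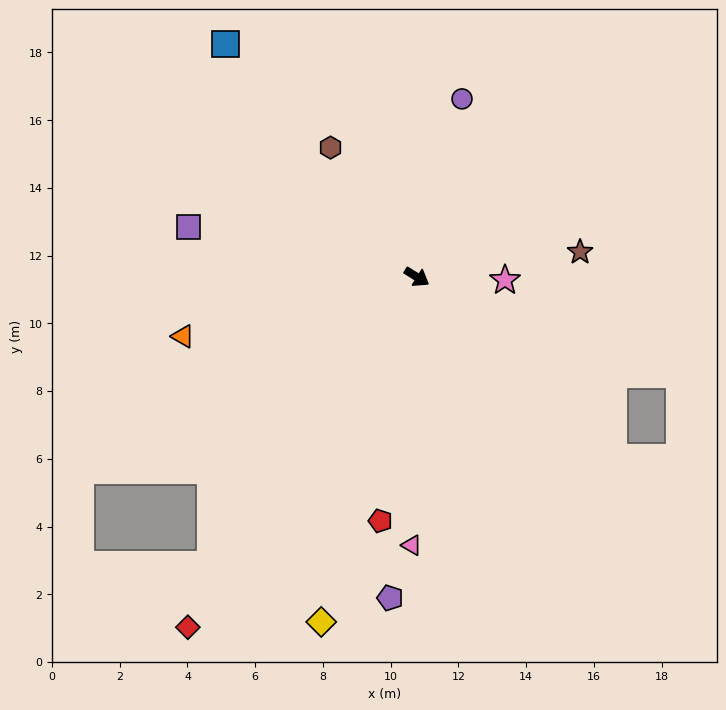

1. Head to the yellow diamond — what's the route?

turn right 74°, forward 10.6 m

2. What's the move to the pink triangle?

turn right 59°, forward 7.9 m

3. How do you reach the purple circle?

turn left 108°, forward 5.4 m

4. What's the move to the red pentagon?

turn right 67°, forward 7.3 m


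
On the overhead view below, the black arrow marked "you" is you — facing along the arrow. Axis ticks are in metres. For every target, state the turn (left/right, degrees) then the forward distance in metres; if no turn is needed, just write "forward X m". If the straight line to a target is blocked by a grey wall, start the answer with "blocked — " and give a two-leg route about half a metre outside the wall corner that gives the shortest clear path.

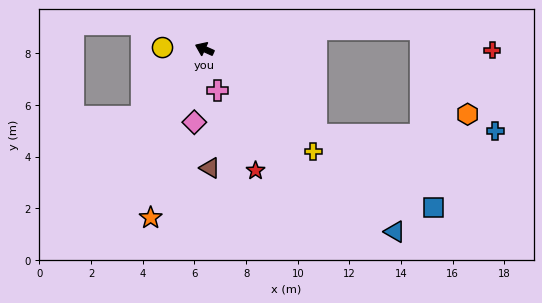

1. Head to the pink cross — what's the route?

turn left 131°, forward 1.7 m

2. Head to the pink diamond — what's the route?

turn left 106°, forward 2.9 m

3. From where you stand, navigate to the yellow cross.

turn left 161°, forward 5.8 m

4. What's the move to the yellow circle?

turn left 22°, forward 1.6 m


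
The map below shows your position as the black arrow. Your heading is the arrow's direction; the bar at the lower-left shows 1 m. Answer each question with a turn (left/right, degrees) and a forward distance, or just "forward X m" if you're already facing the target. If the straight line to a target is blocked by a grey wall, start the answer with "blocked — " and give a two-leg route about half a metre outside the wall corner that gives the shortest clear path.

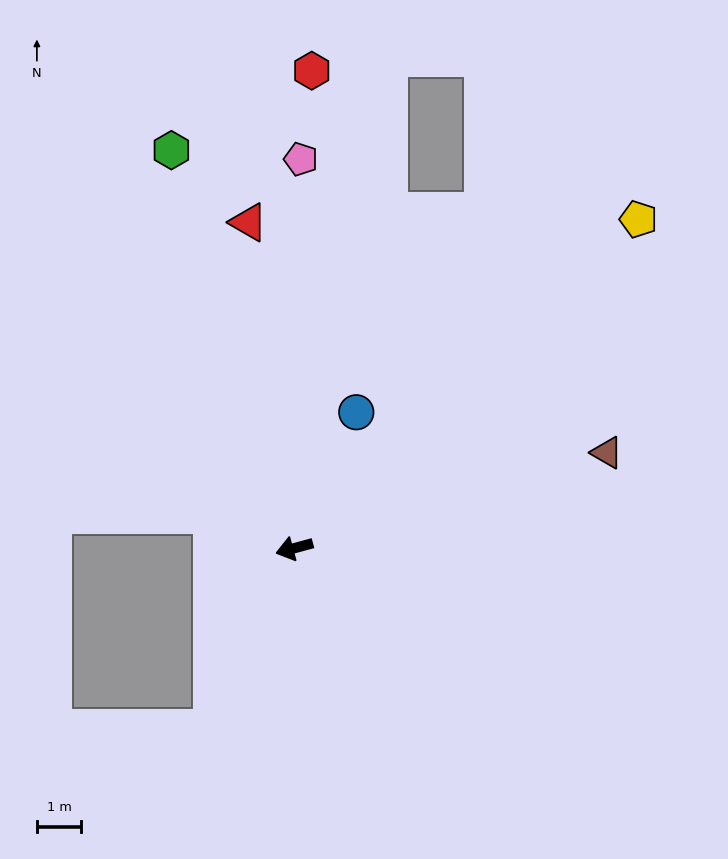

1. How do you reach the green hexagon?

turn right 88°, forward 9.4 m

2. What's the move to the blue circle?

turn right 130°, forward 3.4 m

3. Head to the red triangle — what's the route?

turn right 97°, forward 7.4 m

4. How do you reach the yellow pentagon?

turn right 151°, forward 10.7 m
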